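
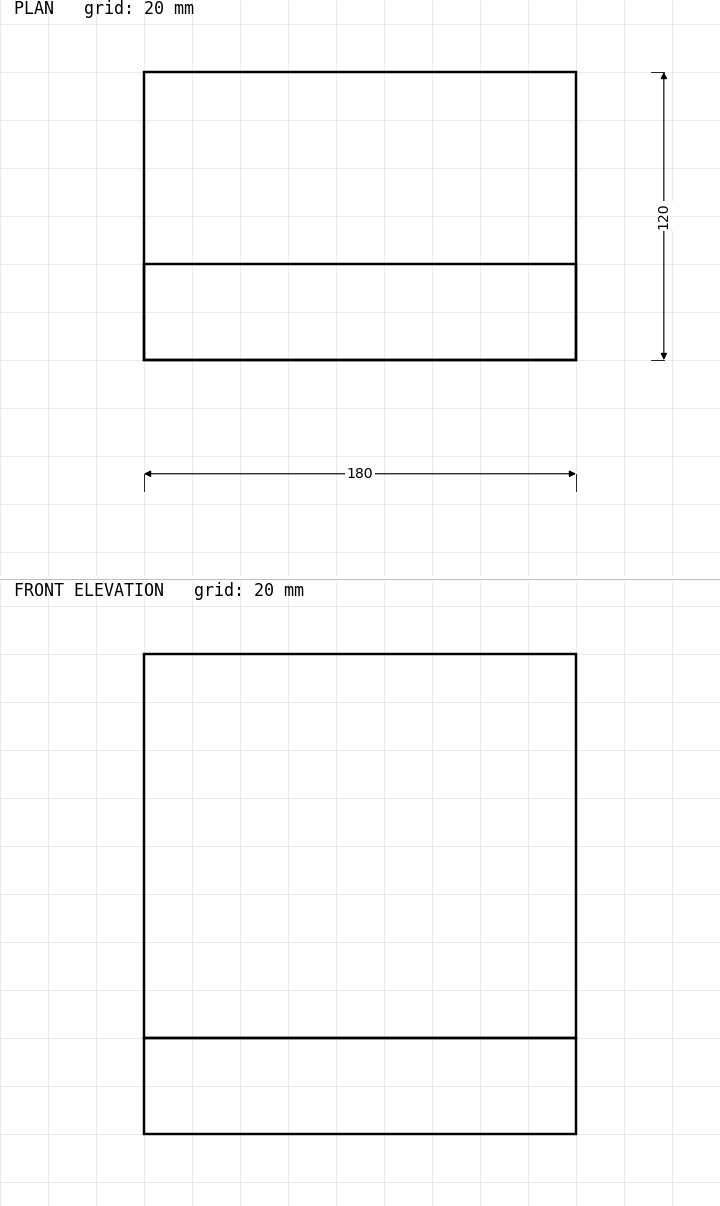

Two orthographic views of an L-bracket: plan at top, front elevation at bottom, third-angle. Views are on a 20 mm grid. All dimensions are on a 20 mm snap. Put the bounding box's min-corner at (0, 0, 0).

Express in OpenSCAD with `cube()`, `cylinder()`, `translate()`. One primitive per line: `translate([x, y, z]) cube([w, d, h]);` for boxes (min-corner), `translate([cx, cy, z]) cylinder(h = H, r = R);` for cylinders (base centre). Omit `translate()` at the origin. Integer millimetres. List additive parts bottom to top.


cube([180, 120, 40]);
translate([0, 0, 40]) cube([180, 40, 160]);


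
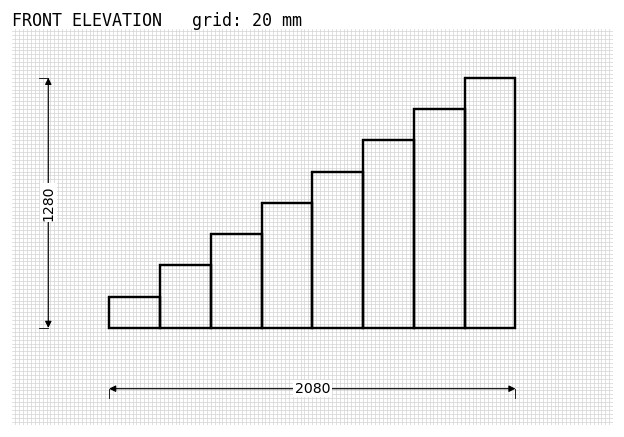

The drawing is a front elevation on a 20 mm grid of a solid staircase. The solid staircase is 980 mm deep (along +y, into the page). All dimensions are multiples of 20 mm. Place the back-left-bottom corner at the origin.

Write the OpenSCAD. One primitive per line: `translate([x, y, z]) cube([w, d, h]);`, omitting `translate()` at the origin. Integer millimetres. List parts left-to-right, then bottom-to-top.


cube([260, 980, 160]);
translate([260, 0, 0]) cube([260, 980, 320]);
translate([520, 0, 0]) cube([260, 980, 480]);
translate([780, 0, 0]) cube([260, 980, 640]);
translate([1040, 0, 0]) cube([260, 980, 800]);
translate([1300, 0, 0]) cube([260, 980, 960]);
translate([1560, 0, 0]) cube([260, 980, 1120]);
translate([1820, 0, 0]) cube([260, 980, 1280]);


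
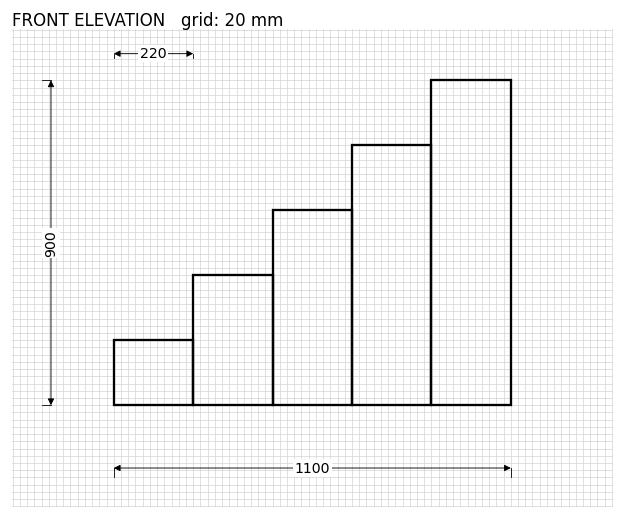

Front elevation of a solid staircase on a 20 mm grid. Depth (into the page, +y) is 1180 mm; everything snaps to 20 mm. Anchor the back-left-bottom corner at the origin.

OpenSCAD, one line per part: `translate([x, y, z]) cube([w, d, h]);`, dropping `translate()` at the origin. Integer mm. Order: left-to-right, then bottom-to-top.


cube([220, 1180, 180]);
translate([220, 0, 0]) cube([220, 1180, 360]);
translate([440, 0, 0]) cube([220, 1180, 540]);
translate([660, 0, 0]) cube([220, 1180, 720]);
translate([880, 0, 0]) cube([220, 1180, 900]);


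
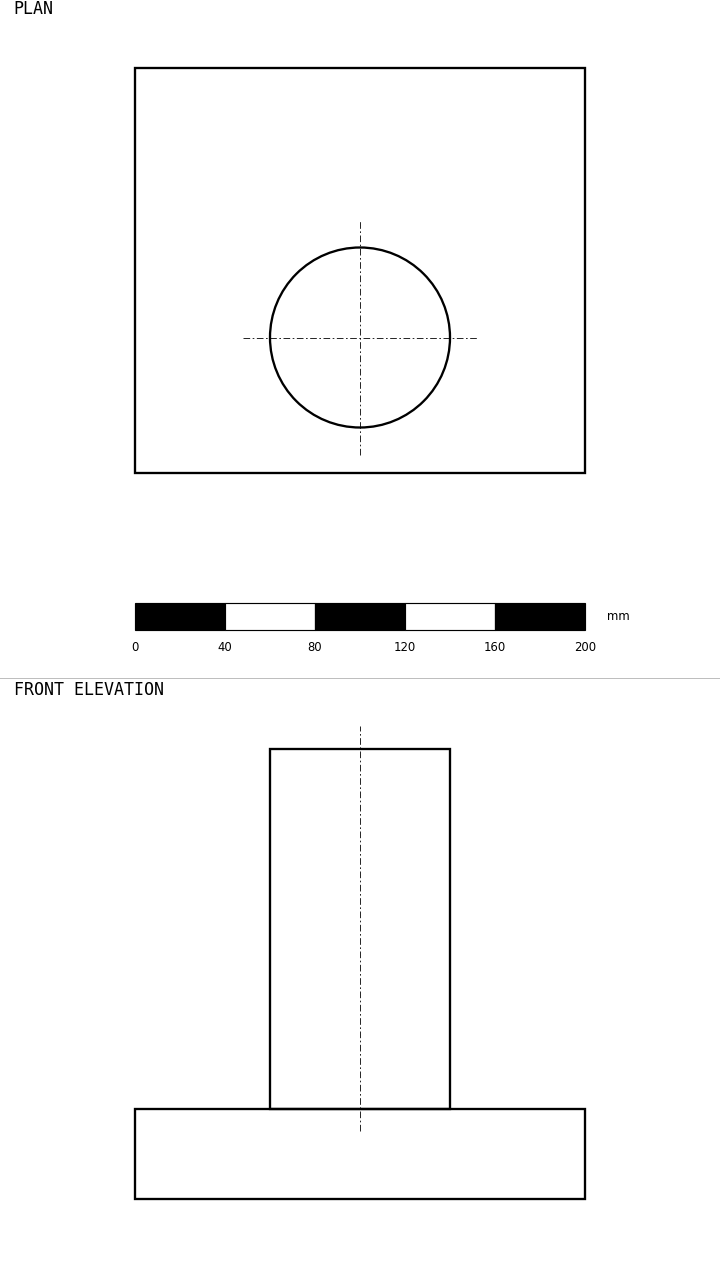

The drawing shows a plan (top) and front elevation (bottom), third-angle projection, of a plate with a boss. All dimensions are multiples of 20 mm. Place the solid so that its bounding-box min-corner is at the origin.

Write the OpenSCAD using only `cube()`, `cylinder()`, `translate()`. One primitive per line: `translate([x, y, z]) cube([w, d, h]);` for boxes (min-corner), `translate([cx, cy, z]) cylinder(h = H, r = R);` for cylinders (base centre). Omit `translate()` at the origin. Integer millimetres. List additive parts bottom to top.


cube([200, 180, 40]);
translate([100, 60, 40]) cylinder(h = 160, r = 40);


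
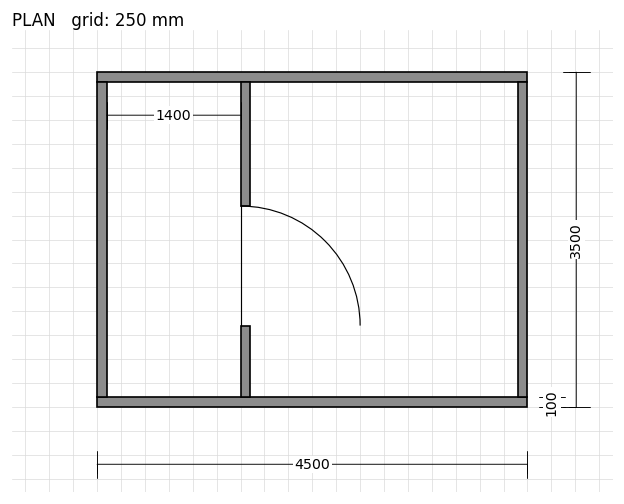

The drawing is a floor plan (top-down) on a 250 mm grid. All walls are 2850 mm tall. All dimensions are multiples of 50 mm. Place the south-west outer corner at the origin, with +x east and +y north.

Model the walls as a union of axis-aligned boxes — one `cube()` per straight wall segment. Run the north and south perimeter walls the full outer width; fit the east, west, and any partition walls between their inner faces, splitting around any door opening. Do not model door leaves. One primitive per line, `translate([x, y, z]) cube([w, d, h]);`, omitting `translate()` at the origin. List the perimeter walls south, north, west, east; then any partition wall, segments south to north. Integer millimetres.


cube([4500, 100, 2850]);
translate([0, 3400, 0]) cube([4500, 100, 2850]);
translate([0, 100, 0]) cube([100, 3300, 2850]);
translate([4400, 100, 0]) cube([100, 3300, 2850]);
translate([1500, 100, 0]) cube([100, 750, 2850]);
translate([1500, 2100, 0]) cube([100, 1300, 2850]);


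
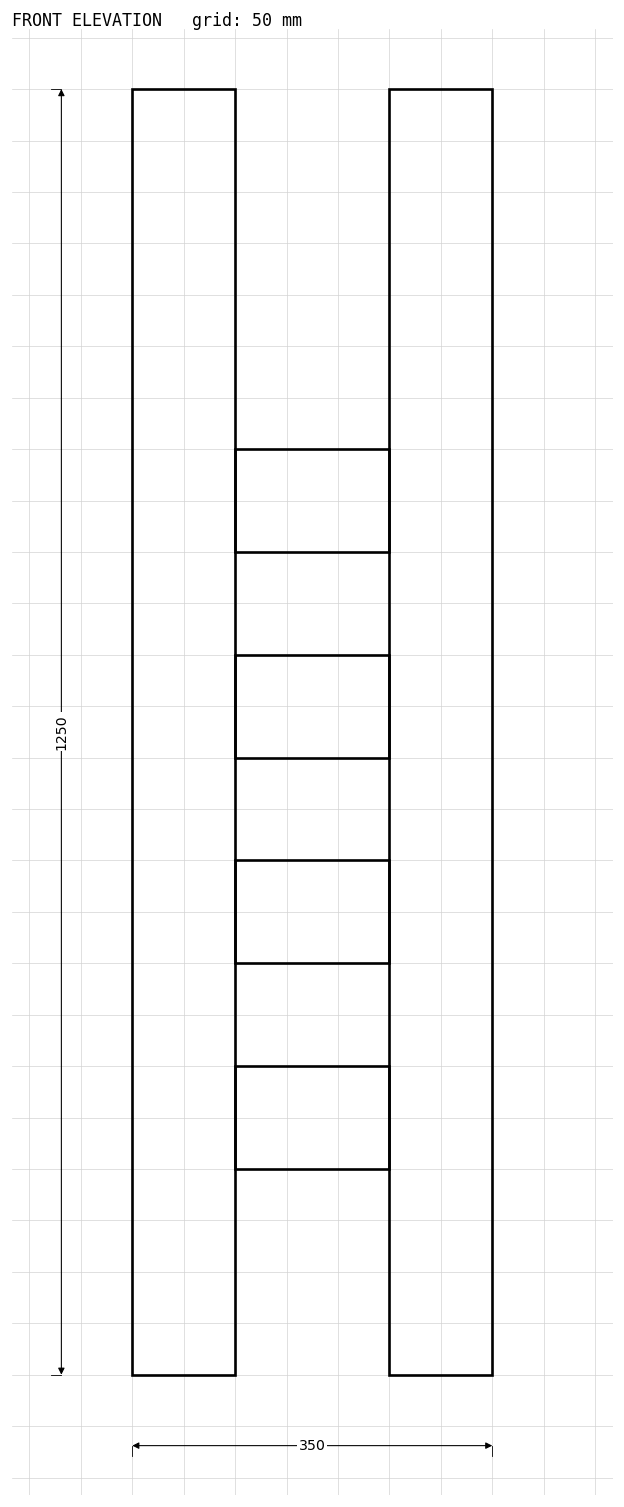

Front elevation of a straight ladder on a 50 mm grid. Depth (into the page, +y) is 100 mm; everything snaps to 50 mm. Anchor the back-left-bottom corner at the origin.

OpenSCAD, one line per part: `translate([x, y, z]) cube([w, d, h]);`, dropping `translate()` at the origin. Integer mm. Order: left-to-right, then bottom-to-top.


cube([100, 100, 1250]);
translate([100, 0, 200]) cube([150, 100, 100]);
translate([100, 0, 400]) cube([150, 100, 100]);
translate([100, 0, 600]) cube([150, 100, 100]);
translate([100, 0, 800]) cube([150, 100, 100]);
translate([250, 0, 0]) cube([100, 100, 1250]);


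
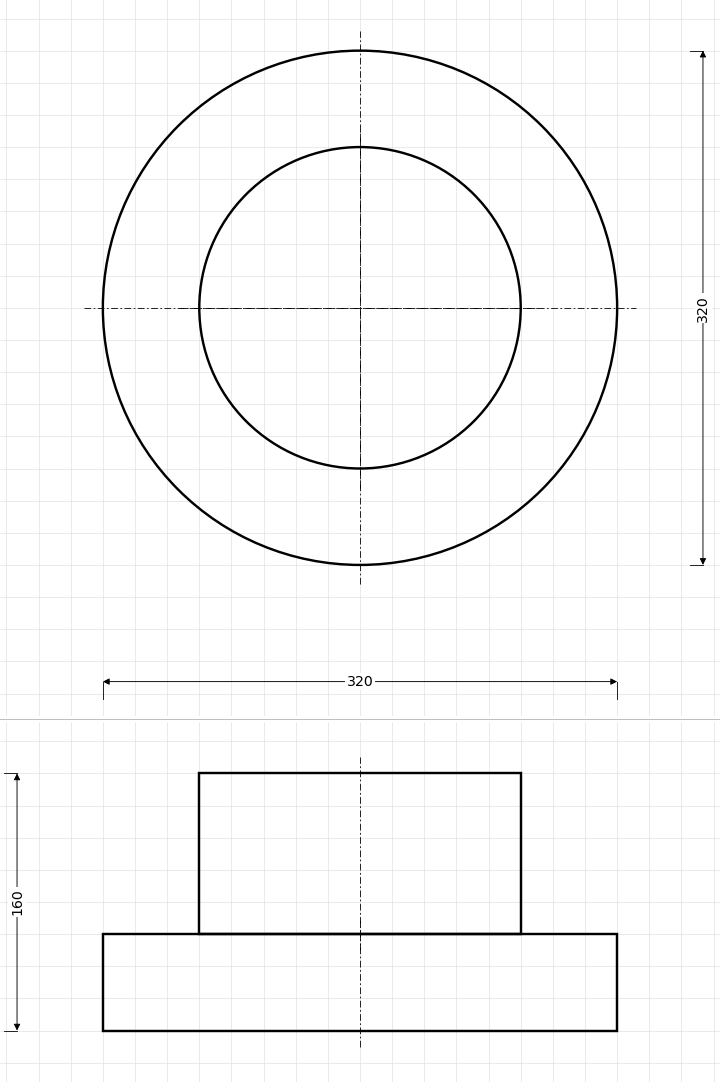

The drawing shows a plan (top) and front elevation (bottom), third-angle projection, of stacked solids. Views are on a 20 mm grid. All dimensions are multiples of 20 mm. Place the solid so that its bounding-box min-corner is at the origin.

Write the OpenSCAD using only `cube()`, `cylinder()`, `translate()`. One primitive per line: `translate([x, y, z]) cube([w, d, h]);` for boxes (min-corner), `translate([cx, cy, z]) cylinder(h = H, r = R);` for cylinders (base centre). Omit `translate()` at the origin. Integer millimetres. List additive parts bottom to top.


translate([160, 160, 0]) cylinder(h = 60, r = 160);
translate([160, 160, 60]) cylinder(h = 100, r = 100);


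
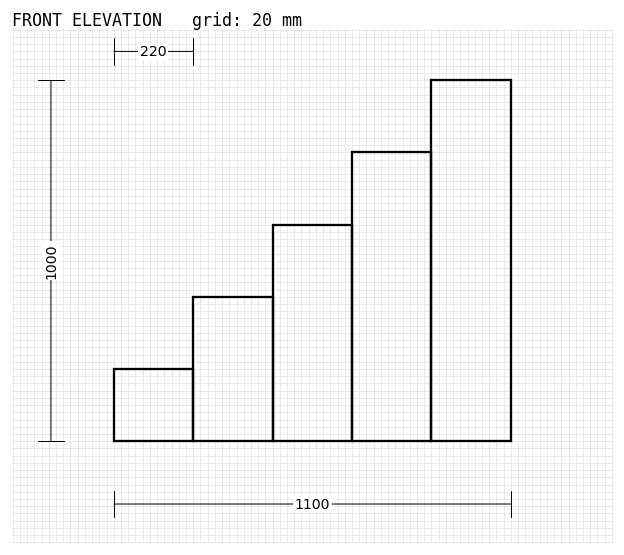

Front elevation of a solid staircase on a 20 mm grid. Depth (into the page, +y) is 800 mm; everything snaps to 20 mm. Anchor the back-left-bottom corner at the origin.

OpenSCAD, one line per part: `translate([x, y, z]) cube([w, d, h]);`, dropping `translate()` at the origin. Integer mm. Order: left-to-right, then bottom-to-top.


cube([220, 800, 200]);
translate([220, 0, 0]) cube([220, 800, 400]);
translate([440, 0, 0]) cube([220, 800, 600]);
translate([660, 0, 0]) cube([220, 800, 800]);
translate([880, 0, 0]) cube([220, 800, 1000]);


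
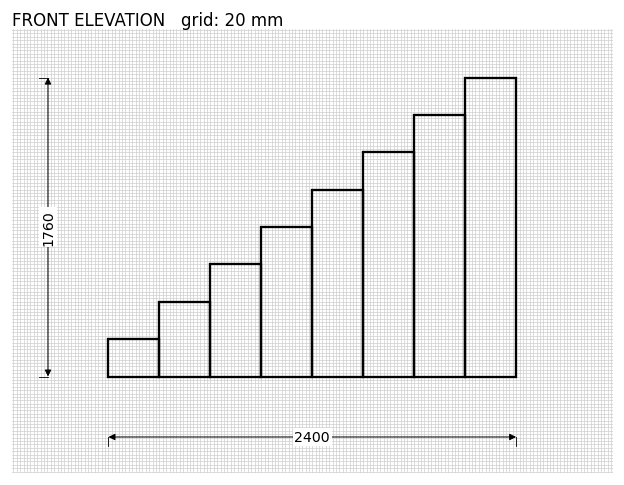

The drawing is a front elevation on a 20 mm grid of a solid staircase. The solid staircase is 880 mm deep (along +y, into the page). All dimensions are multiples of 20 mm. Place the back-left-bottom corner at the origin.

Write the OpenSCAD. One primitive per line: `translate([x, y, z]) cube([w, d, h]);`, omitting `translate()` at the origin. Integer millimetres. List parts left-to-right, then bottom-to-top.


cube([300, 880, 220]);
translate([300, 0, 0]) cube([300, 880, 440]);
translate([600, 0, 0]) cube([300, 880, 660]);
translate([900, 0, 0]) cube([300, 880, 880]);
translate([1200, 0, 0]) cube([300, 880, 1100]);
translate([1500, 0, 0]) cube([300, 880, 1320]);
translate([1800, 0, 0]) cube([300, 880, 1540]);
translate([2100, 0, 0]) cube([300, 880, 1760]);


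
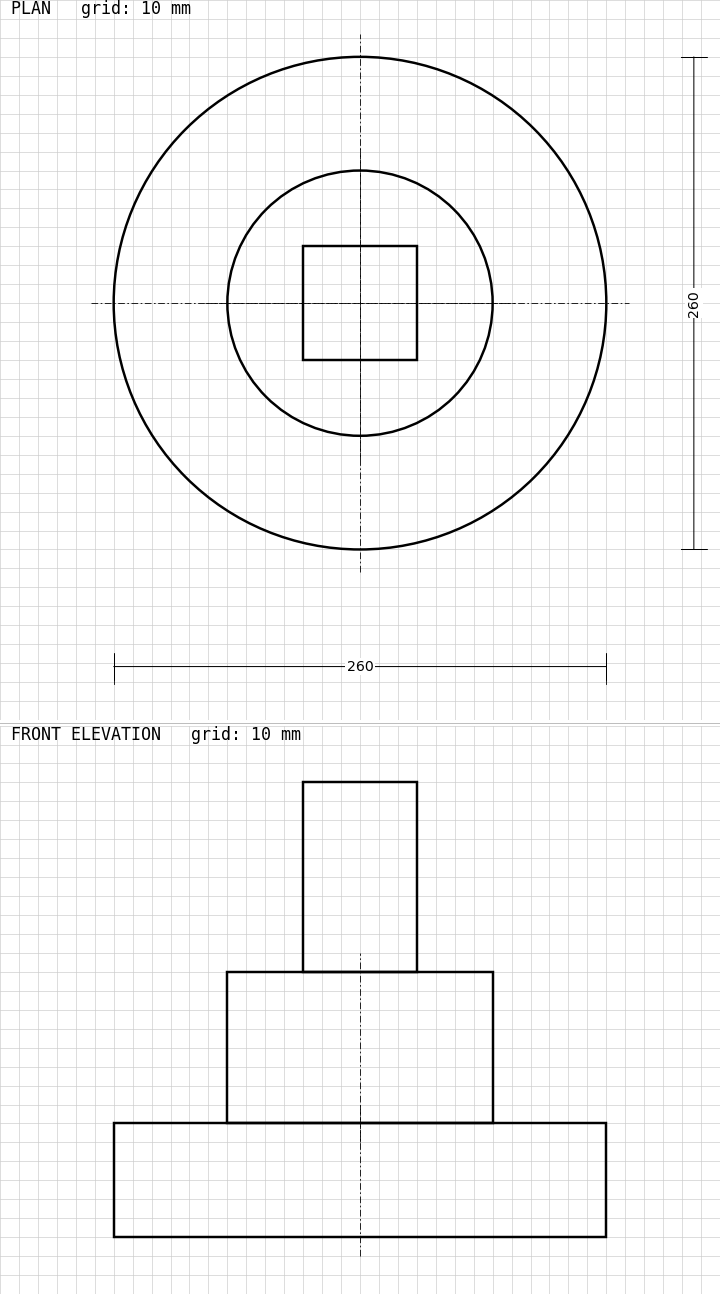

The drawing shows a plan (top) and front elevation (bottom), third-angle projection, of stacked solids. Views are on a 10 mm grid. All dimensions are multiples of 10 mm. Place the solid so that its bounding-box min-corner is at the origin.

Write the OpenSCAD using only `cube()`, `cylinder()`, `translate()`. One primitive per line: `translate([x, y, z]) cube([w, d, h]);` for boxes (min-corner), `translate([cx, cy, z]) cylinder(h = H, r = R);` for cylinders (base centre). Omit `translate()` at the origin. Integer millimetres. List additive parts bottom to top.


translate([130, 130, 0]) cylinder(h = 60, r = 130);
translate([130, 130, 60]) cylinder(h = 80, r = 70);
translate([100, 100, 140]) cube([60, 60, 100]);


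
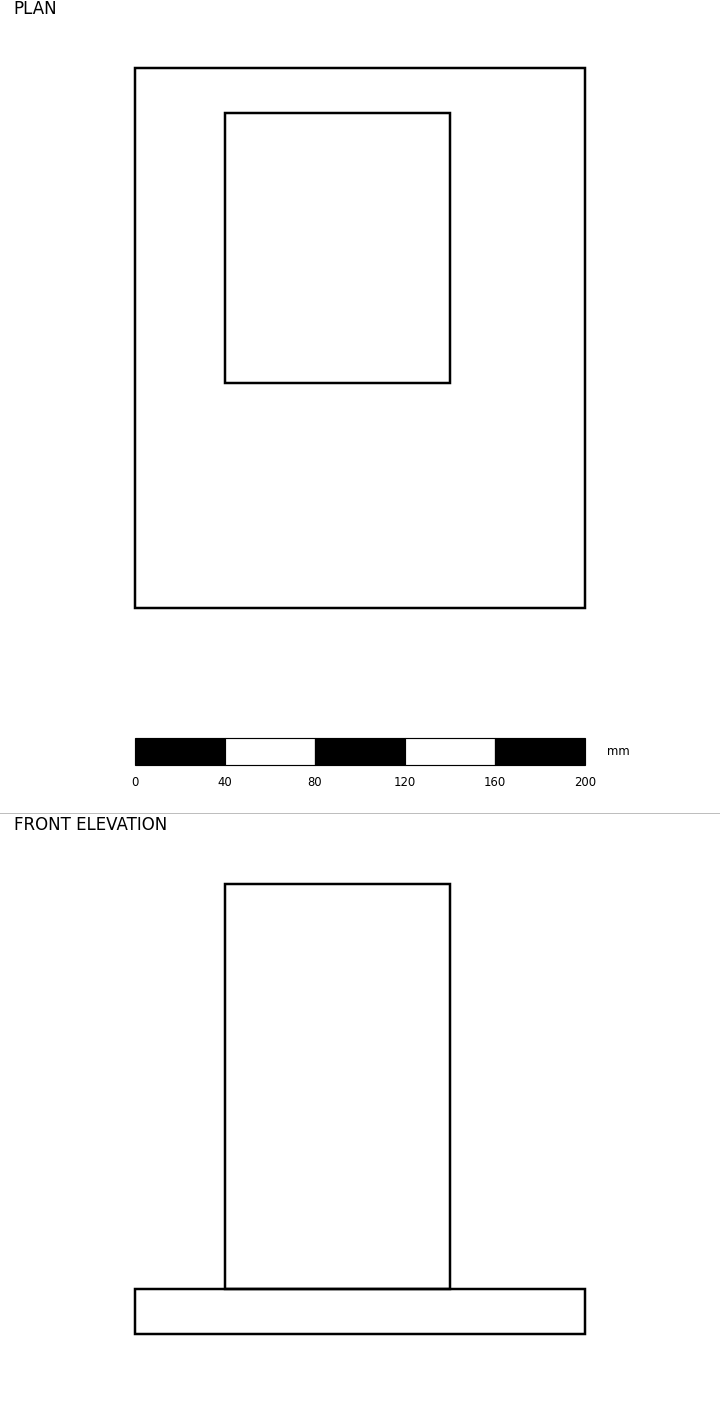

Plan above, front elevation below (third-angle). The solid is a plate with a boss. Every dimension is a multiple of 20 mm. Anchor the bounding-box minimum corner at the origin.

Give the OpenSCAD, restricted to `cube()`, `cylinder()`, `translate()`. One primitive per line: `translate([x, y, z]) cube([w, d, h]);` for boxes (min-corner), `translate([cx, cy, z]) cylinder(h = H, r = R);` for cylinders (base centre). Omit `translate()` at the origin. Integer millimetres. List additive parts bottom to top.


cube([200, 240, 20]);
translate([40, 100, 20]) cube([100, 120, 180]);


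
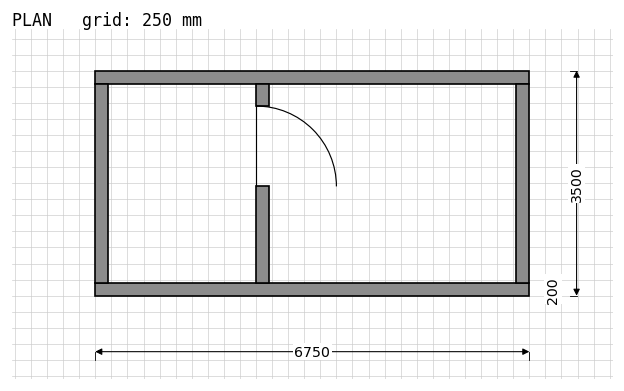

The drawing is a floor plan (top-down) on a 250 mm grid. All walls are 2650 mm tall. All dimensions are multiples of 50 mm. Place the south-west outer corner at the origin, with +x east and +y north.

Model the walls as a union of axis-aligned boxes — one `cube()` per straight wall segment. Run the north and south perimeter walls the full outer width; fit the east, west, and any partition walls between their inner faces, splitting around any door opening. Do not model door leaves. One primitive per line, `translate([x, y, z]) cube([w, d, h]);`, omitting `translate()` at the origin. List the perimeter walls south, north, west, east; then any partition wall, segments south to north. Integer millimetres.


cube([6750, 200, 2650]);
translate([0, 3300, 0]) cube([6750, 200, 2650]);
translate([0, 200, 0]) cube([200, 3100, 2650]);
translate([6550, 200, 0]) cube([200, 3100, 2650]);
translate([2500, 200, 0]) cube([200, 1500, 2650]);
translate([2500, 2950, 0]) cube([200, 350, 2650]);


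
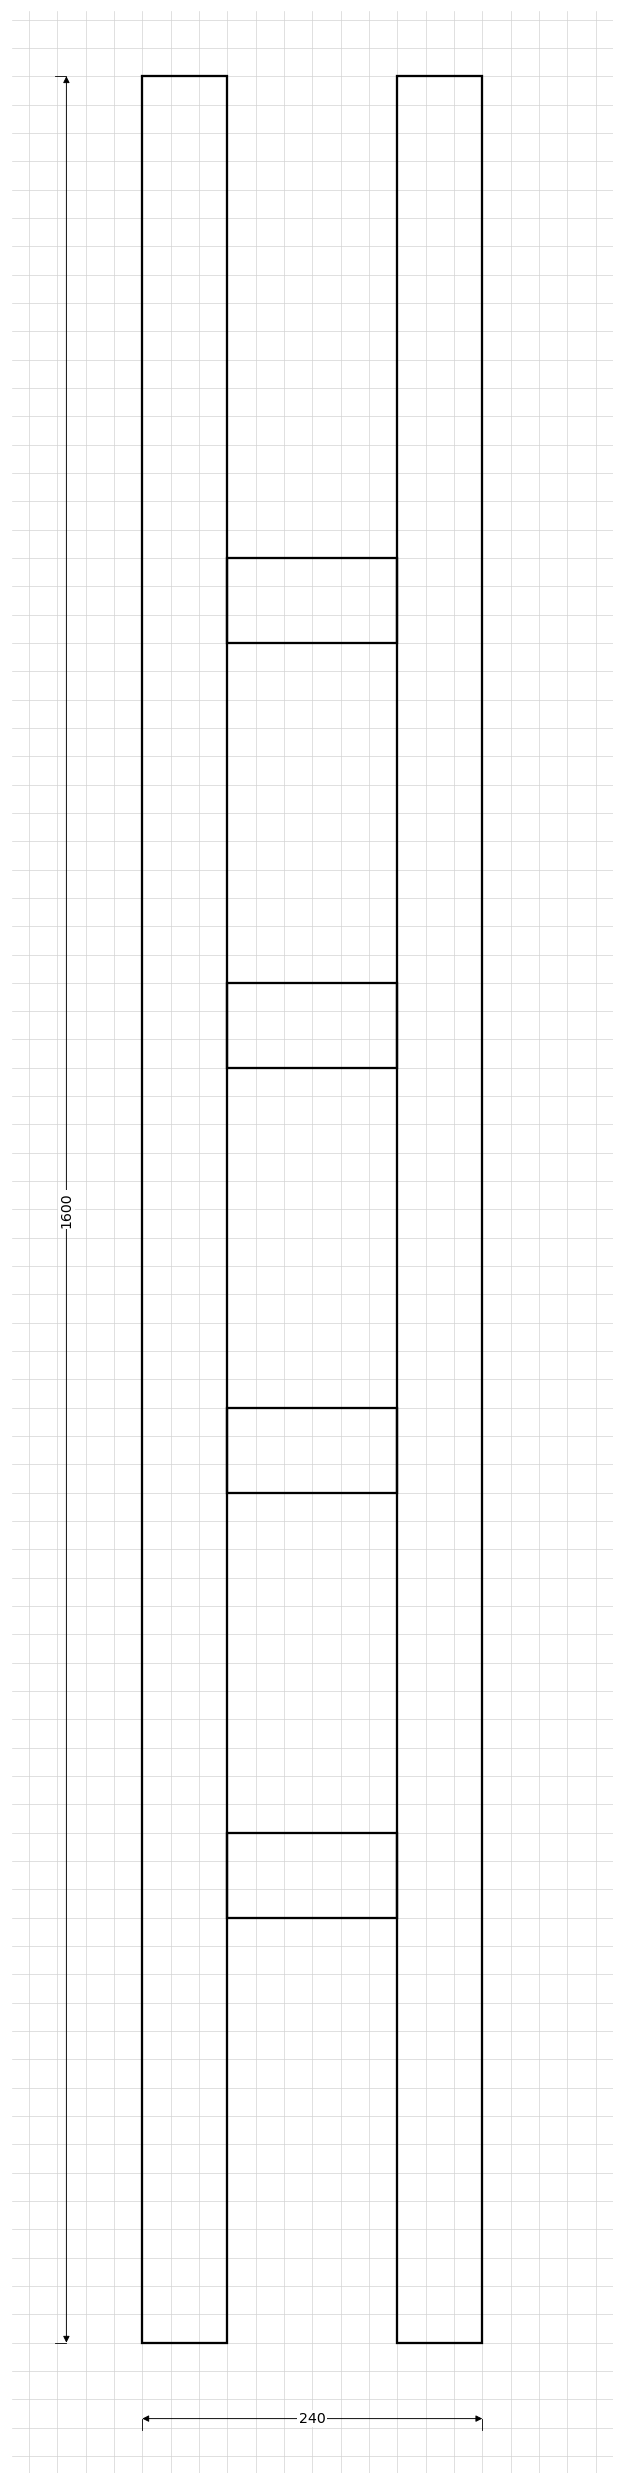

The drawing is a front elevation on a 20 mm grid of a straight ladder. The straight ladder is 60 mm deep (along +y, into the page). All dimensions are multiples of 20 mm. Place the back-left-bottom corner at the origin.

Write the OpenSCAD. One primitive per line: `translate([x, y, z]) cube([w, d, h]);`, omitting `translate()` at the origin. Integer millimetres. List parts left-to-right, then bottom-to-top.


cube([60, 60, 1600]);
translate([60, 0, 300]) cube([120, 60, 60]);
translate([60, 0, 600]) cube([120, 60, 60]);
translate([60, 0, 900]) cube([120, 60, 60]);
translate([60, 0, 1200]) cube([120, 60, 60]);
translate([180, 0, 0]) cube([60, 60, 1600]);


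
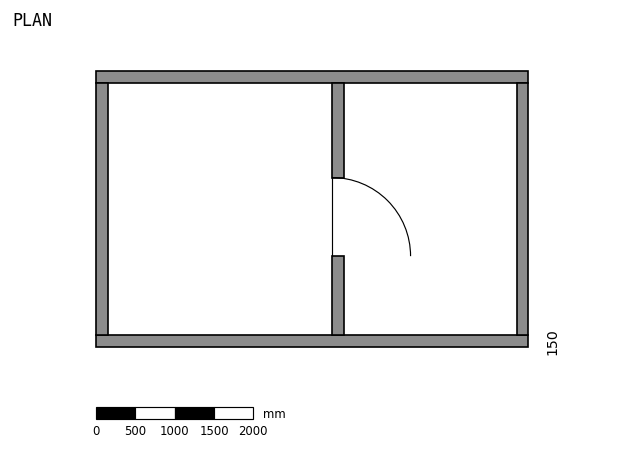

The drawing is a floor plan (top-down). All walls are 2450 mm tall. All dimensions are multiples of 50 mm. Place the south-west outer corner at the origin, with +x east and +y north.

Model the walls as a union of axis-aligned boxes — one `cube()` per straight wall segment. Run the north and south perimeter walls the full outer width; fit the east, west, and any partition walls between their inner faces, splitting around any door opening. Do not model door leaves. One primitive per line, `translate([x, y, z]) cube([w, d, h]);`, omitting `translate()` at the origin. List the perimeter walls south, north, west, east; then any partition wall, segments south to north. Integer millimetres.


cube([5500, 150, 2450]);
translate([0, 3350, 0]) cube([5500, 150, 2450]);
translate([0, 150, 0]) cube([150, 3200, 2450]);
translate([5350, 150, 0]) cube([150, 3200, 2450]);
translate([3000, 150, 0]) cube([150, 1000, 2450]);
translate([3000, 2150, 0]) cube([150, 1200, 2450]);


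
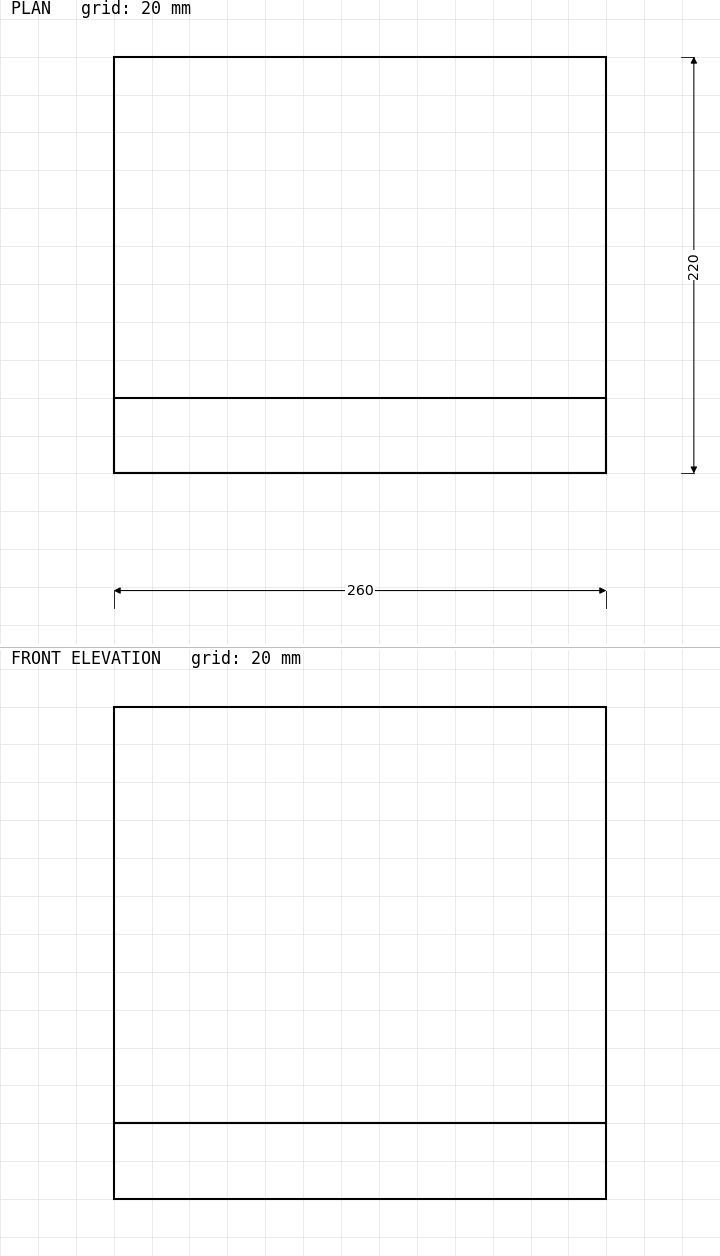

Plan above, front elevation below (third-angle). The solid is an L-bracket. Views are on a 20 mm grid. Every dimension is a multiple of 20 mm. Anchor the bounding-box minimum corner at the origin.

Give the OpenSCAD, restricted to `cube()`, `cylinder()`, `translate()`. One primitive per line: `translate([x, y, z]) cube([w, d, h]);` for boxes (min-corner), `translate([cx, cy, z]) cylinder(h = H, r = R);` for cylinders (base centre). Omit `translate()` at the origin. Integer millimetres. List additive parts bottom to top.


cube([260, 220, 40]);
translate([0, 0, 40]) cube([260, 40, 220]);


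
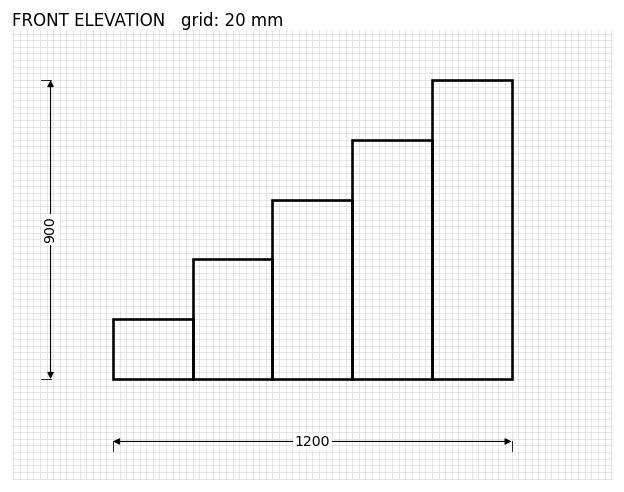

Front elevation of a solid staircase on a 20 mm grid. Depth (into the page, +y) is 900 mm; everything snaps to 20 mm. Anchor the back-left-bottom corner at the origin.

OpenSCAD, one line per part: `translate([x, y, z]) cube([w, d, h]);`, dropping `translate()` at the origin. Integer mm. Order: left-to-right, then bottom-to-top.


cube([240, 900, 180]);
translate([240, 0, 0]) cube([240, 900, 360]);
translate([480, 0, 0]) cube([240, 900, 540]);
translate([720, 0, 0]) cube([240, 900, 720]);
translate([960, 0, 0]) cube([240, 900, 900]);


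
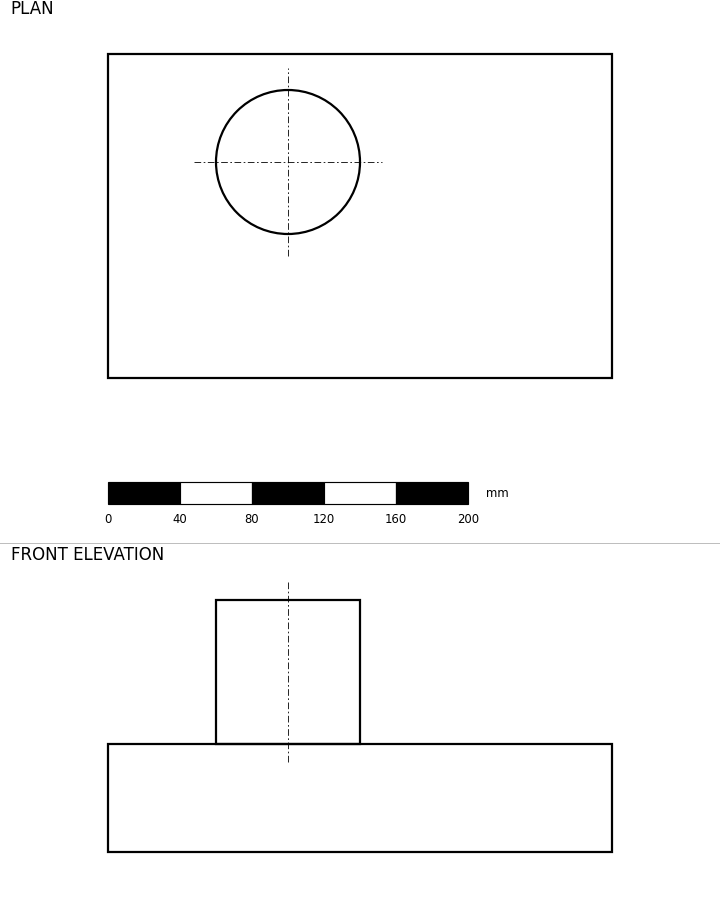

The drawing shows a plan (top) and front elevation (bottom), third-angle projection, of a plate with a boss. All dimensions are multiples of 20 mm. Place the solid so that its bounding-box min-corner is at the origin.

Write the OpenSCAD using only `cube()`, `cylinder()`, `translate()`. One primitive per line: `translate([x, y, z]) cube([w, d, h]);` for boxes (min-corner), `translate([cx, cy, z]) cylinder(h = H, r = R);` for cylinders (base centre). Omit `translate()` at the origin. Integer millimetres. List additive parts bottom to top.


cube([280, 180, 60]);
translate([100, 120, 60]) cylinder(h = 80, r = 40);


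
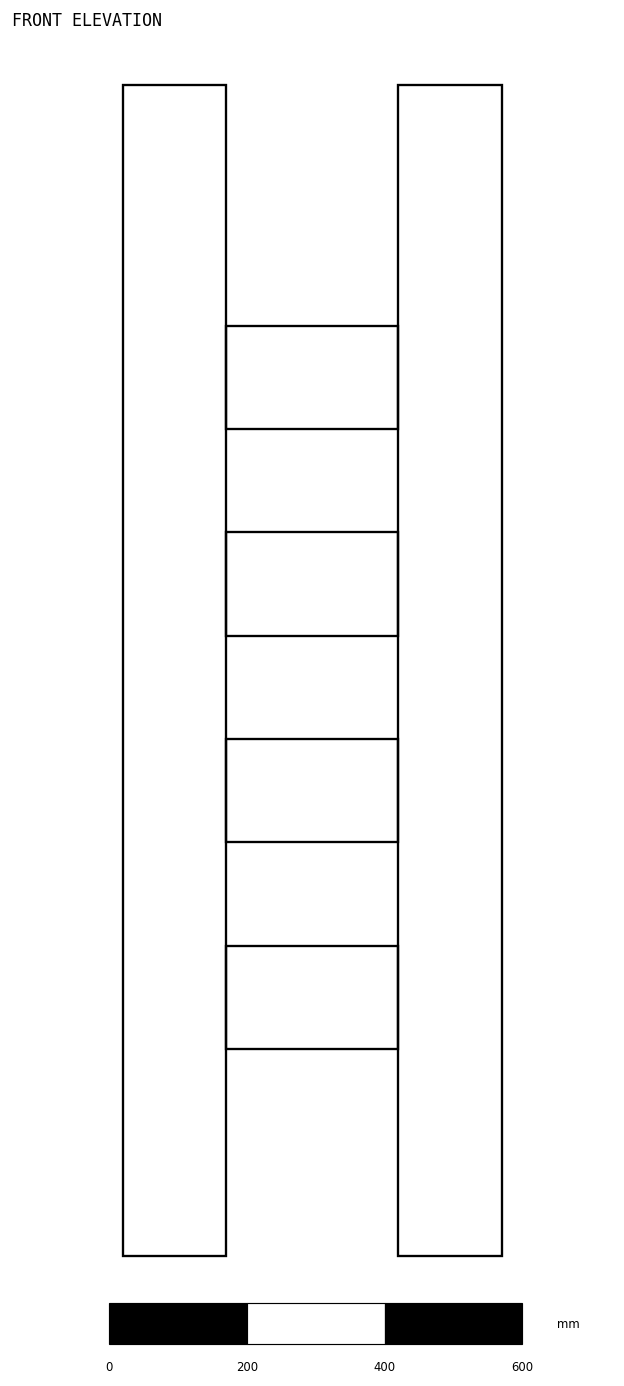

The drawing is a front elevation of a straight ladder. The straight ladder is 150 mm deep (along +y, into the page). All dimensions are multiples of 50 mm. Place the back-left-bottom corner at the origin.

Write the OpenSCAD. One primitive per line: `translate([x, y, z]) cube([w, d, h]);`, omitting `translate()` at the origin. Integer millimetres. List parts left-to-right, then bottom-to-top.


cube([150, 150, 1700]);
translate([150, 0, 300]) cube([250, 150, 150]);
translate([150, 0, 600]) cube([250, 150, 150]);
translate([150, 0, 900]) cube([250, 150, 150]);
translate([150, 0, 1200]) cube([250, 150, 150]);
translate([400, 0, 0]) cube([150, 150, 1700]);


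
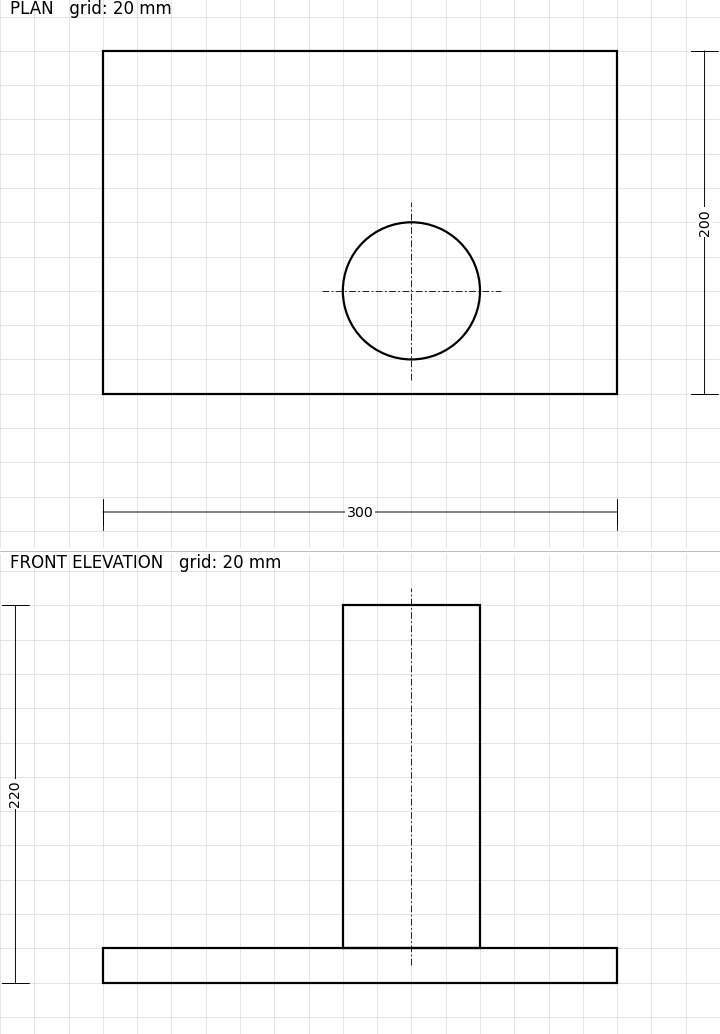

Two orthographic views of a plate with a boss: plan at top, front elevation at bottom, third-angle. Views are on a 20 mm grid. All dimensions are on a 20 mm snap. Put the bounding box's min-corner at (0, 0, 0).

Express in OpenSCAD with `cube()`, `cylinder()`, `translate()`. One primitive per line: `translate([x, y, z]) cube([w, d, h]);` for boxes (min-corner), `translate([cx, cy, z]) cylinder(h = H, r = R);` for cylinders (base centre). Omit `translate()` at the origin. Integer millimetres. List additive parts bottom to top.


cube([300, 200, 20]);
translate([180, 60, 20]) cylinder(h = 200, r = 40);


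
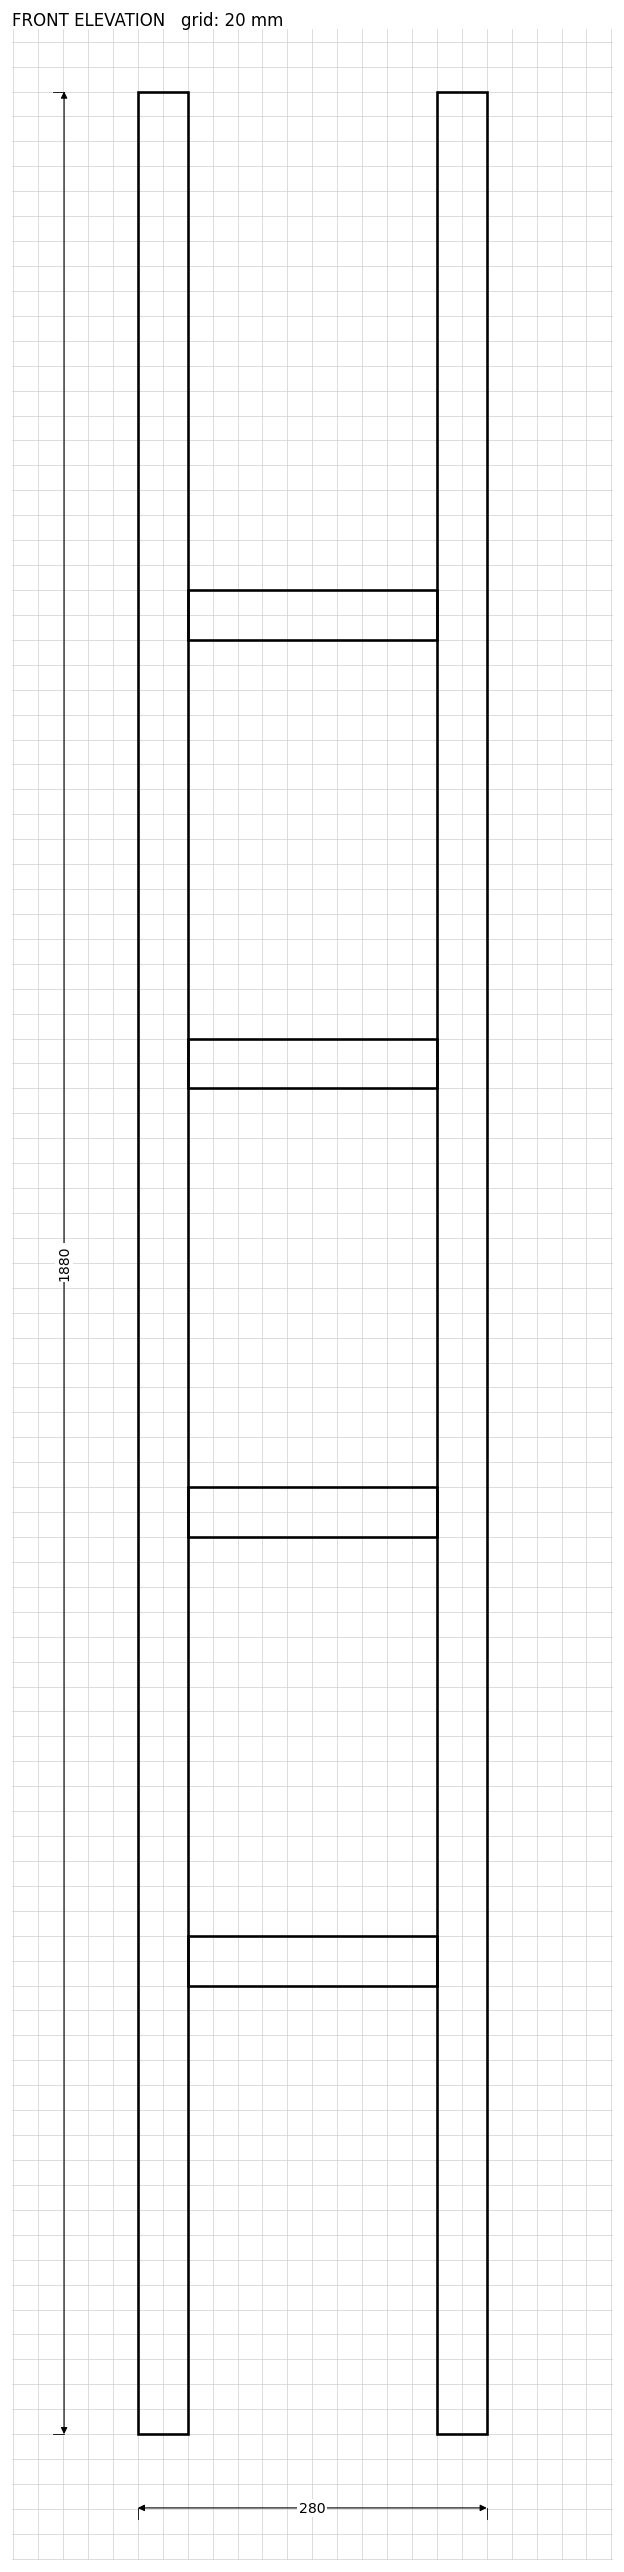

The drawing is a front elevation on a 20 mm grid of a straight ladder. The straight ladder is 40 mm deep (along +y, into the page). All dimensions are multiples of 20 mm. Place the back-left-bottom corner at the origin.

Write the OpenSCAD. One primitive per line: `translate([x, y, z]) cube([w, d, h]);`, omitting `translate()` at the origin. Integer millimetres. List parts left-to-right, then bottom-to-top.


cube([40, 40, 1880]);
translate([40, 0, 360]) cube([200, 40, 40]);
translate([40, 0, 720]) cube([200, 40, 40]);
translate([40, 0, 1080]) cube([200, 40, 40]);
translate([40, 0, 1440]) cube([200, 40, 40]);
translate([240, 0, 0]) cube([40, 40, 1880]);


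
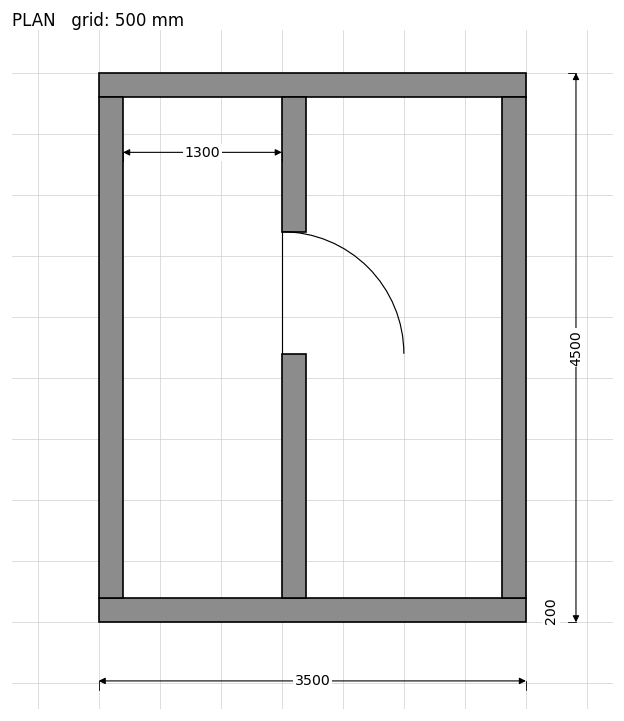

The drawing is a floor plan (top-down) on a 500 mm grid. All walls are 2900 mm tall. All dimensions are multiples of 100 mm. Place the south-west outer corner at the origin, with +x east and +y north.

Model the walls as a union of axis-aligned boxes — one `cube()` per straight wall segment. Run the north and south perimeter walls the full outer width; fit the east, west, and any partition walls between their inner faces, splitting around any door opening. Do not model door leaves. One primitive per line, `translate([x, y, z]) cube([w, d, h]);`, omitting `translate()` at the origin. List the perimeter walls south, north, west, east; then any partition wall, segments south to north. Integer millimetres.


cube([3500, 200, 2900]);
translate([0, 4300, 0]) cube([3500, 200, 2900]);
translate([0, 200, 0]) cube([200, 4100, 2900]);
translate([3300, 200, 0]) cube([200, 4100, 2900]);
translate([1500, 200, 0]) cube([200, 2000, 2900]);
translate([1500, 3200, 0]) cube([200, 1100, 2900]);


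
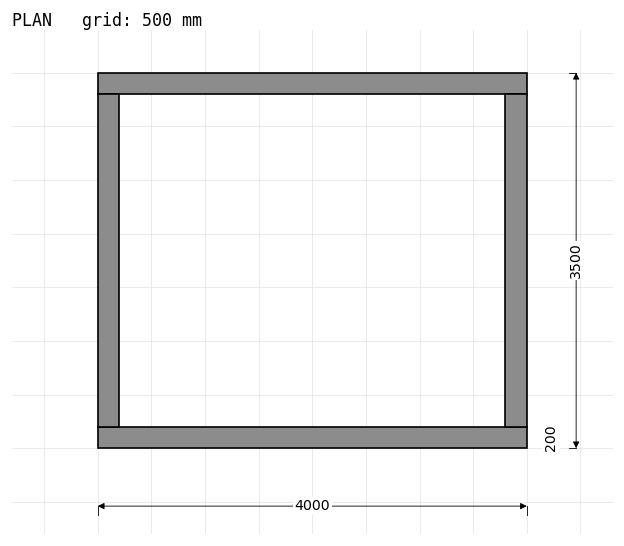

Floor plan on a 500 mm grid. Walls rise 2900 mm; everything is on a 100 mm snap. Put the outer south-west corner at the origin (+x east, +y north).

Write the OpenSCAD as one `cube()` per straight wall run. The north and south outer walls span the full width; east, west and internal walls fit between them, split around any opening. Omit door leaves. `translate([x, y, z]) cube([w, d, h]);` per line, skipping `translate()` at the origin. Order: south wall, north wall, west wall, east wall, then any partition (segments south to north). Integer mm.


cube([4000, 200, 2900]);
translate([0, 3300, 0]) cube([4000, 200, 2900]);
translate([0, 200, 0]) cube([200, 3100, 2900]);
translate([3800, 200, 0]) cube([200, 3100, 2900]);


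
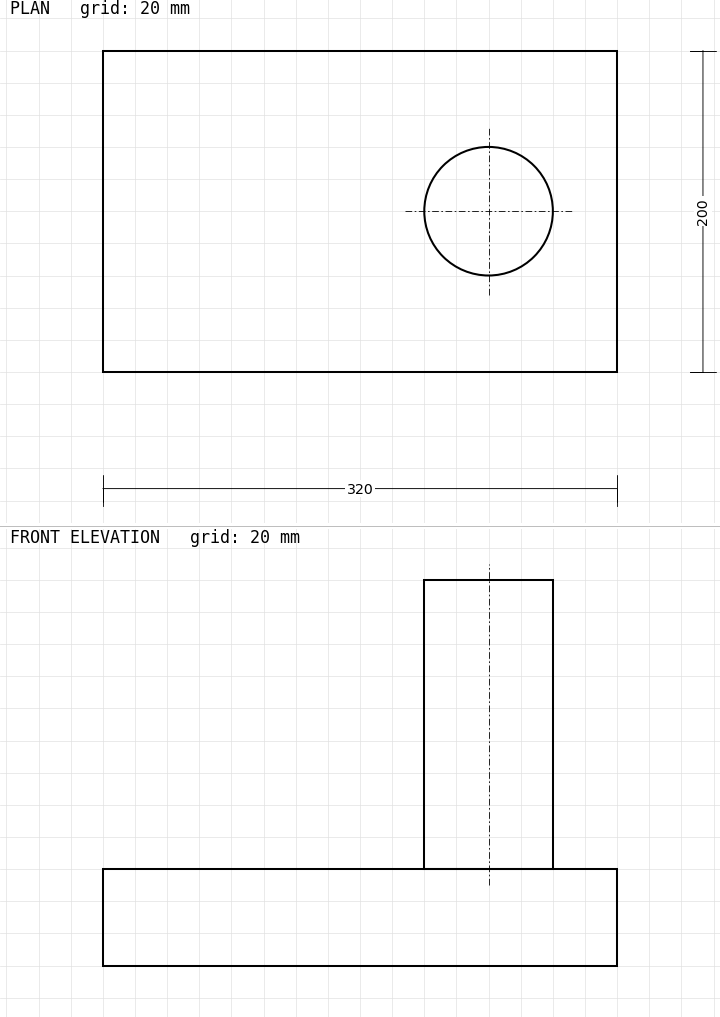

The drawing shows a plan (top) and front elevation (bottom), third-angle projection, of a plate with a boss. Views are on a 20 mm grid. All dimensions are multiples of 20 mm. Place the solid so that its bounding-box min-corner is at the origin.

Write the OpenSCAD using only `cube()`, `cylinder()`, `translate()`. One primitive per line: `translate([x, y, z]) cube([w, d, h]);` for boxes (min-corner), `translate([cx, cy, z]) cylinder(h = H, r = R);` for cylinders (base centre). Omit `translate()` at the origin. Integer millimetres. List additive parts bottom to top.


cube([320, 200, 60]);
translate([240, 100, 60]) cylinder(h = 180, r = 40);


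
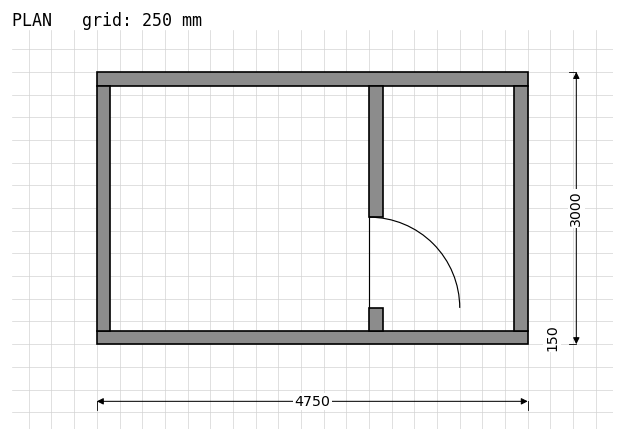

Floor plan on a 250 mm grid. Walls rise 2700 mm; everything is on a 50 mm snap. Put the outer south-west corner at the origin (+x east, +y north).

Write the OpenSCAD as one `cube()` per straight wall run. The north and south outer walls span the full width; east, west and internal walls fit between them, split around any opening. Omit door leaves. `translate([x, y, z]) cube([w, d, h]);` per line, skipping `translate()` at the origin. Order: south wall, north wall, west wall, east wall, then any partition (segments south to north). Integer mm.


cube([4750, 150, 2700]);
translate([0, 2850, 0]) cube([4750, 150, 2700]);
translate([0, 150, 0]) cube([150, 2700, 2700]);
translate([4600, 150, 0]) cube([150, 2700, 2700]);
translate([3000, 150, 0]) cube([150, 250, 2700]);
translate([3000, 1400, 0]) cube([150, 1450, 2700]);


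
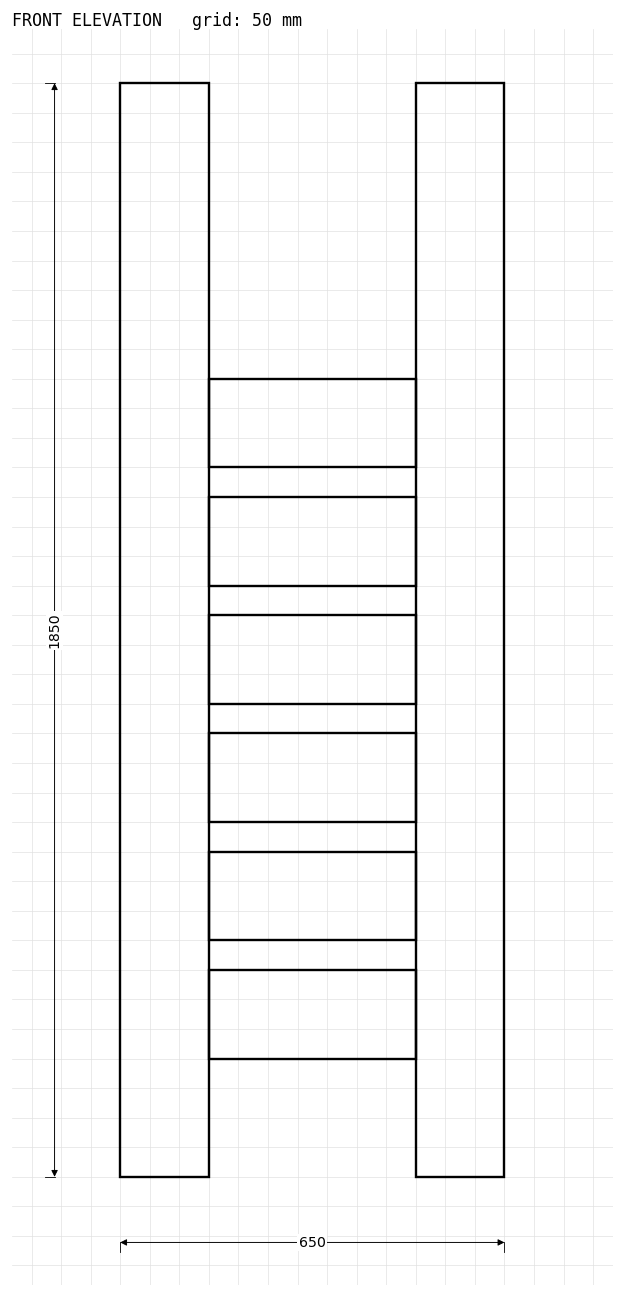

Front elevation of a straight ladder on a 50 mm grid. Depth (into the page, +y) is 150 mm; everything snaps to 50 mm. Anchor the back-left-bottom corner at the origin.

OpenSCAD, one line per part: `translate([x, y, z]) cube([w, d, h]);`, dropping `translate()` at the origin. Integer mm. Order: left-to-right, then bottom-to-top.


cube([150, 150, 1850]);
translate([150, 0, 200]) cube([350, 150, 150]);
translate([150, 0, 400]) cube([350, 150, 150]);
translate([150, 0, 600]) cube([350, 150, 150]);
translate([150, 0, 800]) cube([350, 150, 150]);
translate([150, 0, 1000]) cube([350, 150, 150]);
translate([150, 0, 1200]) cube([350, 150, 150]);
translate([500, 0, 0]) cube([150, 150, 1850]);


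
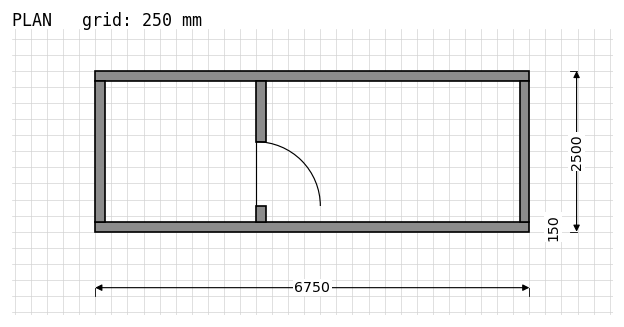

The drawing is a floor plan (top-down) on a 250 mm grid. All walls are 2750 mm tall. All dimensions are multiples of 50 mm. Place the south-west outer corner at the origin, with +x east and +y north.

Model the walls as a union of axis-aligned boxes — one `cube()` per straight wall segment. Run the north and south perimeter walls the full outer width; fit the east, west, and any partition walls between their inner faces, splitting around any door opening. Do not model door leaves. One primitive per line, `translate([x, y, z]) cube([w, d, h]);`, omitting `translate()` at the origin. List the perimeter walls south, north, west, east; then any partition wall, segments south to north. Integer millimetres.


cube([6750, 150, 2750]);
translate([0, 2350, 0]) cube([6750, 150, 2750]);
translate([0, 150, 0]) cube([150, 2200, 2750]);
translate([6600, 150, 0]) cube([150, 2200, 2750]);
translate([2500, 150, 0]) cube([150, 250, 2750]);
translate([2500, 1400, 0]) cube([150, 950, 2750]);


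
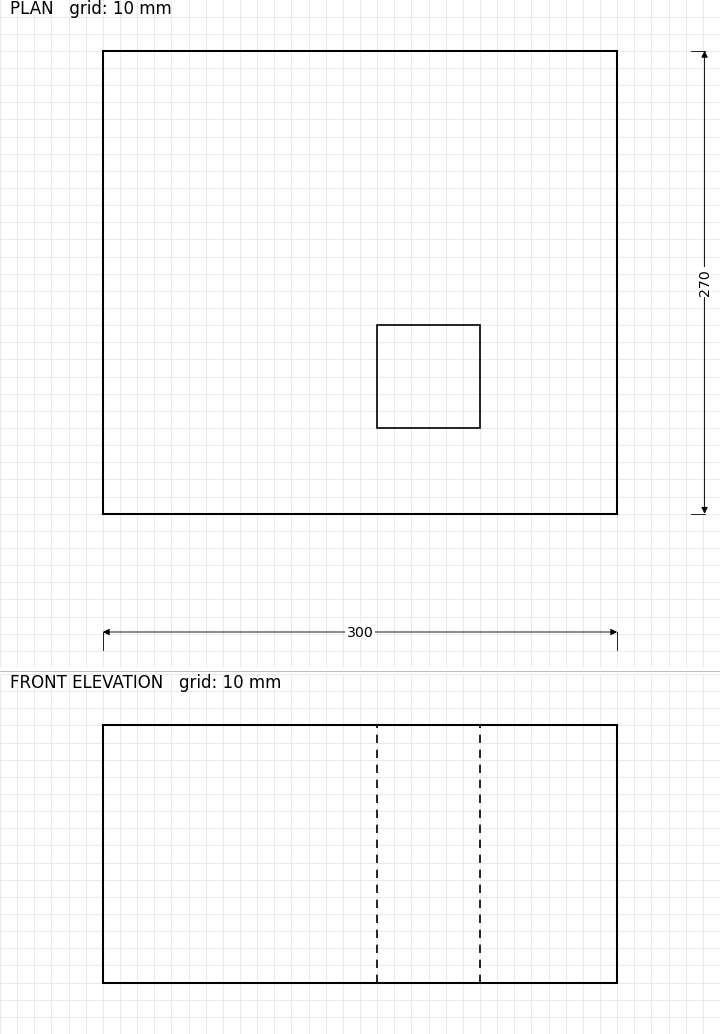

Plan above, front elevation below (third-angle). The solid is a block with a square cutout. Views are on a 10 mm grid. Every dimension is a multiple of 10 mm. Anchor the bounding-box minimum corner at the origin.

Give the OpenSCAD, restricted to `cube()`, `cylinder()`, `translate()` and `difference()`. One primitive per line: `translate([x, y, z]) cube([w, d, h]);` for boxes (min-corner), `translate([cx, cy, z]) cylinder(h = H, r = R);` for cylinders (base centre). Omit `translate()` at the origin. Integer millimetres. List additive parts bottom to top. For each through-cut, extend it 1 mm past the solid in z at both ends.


difference() {
  cube([300, 270, 150]);
  translate([160, 50, -1]) cube([60, 60, 152]);
}


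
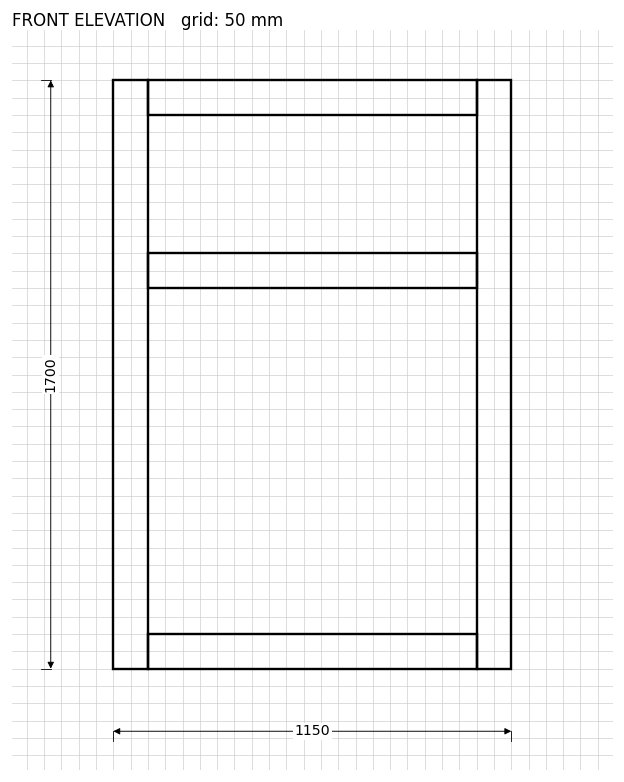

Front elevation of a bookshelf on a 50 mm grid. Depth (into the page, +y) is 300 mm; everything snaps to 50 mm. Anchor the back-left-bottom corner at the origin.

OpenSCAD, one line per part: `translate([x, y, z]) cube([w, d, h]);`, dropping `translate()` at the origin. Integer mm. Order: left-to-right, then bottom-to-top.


cube([100, 300, 1700]);
translate([100, 0, 0]) cube([950, 300, 100]);
translate([100, 0, 1100]) cube([950, 300, 100]);
translate([100, 0, 1600]) cube([950, 300, 100]);
translate([1050, 0, 0]) cube([100, 300, 1700]);


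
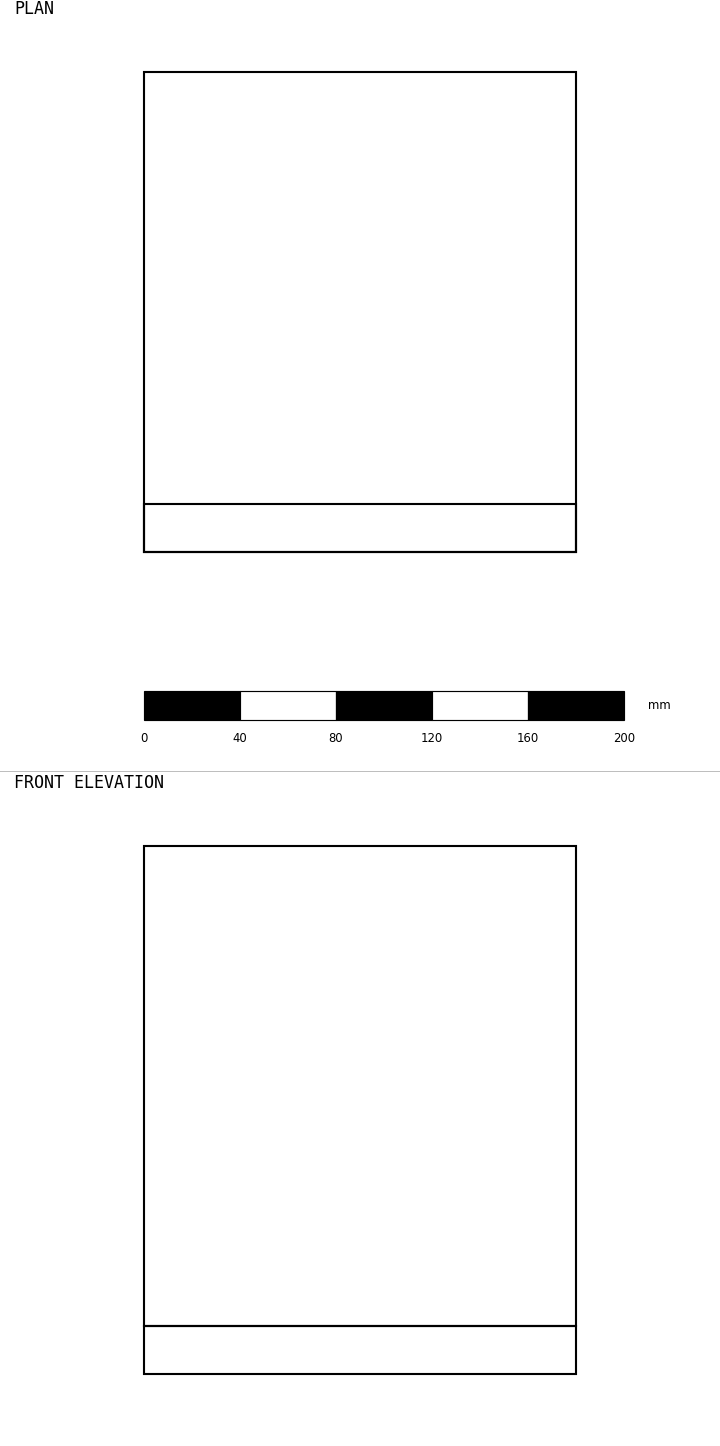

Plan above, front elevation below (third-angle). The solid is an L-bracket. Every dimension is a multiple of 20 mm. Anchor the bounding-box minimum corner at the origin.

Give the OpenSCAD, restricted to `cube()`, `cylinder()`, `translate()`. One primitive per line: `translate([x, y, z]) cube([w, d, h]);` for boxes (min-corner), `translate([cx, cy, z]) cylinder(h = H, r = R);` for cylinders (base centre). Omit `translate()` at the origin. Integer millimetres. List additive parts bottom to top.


cube([180, 200, 20]);
translate([0, 0, 20]) cube([180, 20, 200]);


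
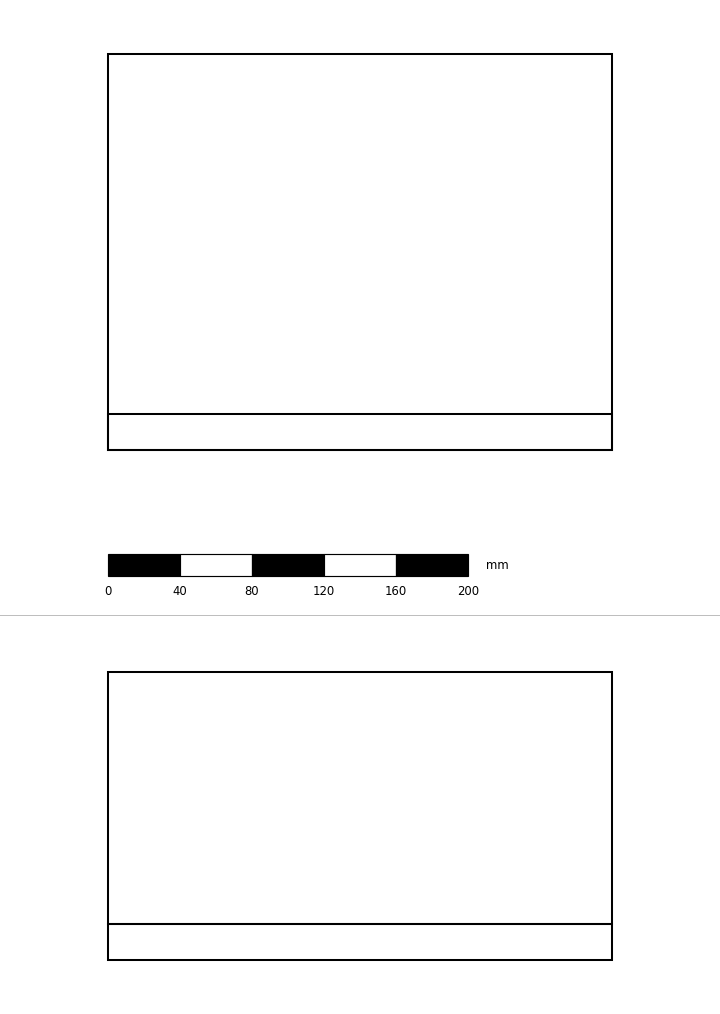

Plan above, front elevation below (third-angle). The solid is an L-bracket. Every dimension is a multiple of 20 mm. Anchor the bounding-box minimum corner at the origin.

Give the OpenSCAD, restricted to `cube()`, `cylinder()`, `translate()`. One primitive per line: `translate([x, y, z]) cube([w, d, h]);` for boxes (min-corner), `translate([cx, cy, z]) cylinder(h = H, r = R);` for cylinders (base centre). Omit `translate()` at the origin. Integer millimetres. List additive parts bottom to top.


cube([280, 220, 20]);
translate([0, 0, 20]) cube([280, 20, 140]);


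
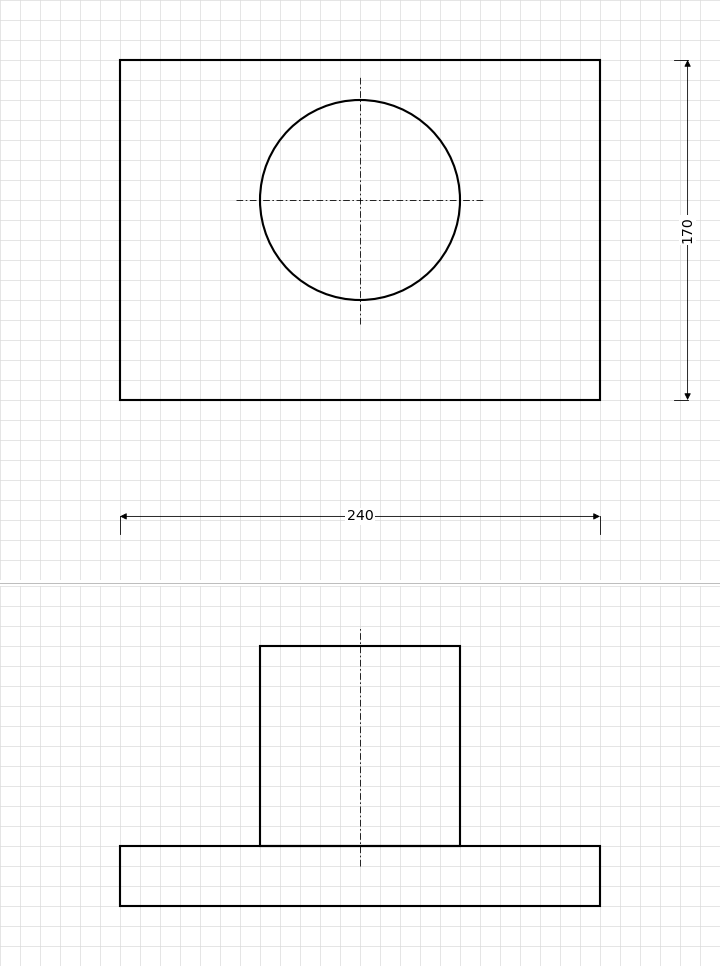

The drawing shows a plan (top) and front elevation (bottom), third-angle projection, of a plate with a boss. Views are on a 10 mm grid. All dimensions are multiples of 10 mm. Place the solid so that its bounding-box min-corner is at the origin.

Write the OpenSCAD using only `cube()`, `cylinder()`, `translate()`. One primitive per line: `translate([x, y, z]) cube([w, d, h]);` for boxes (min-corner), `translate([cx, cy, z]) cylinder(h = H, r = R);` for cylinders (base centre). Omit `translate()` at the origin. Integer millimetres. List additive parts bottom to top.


cube([240, 170, 30]);
translate([120, 100, 30]) cylinder(h = 100, r = 50);


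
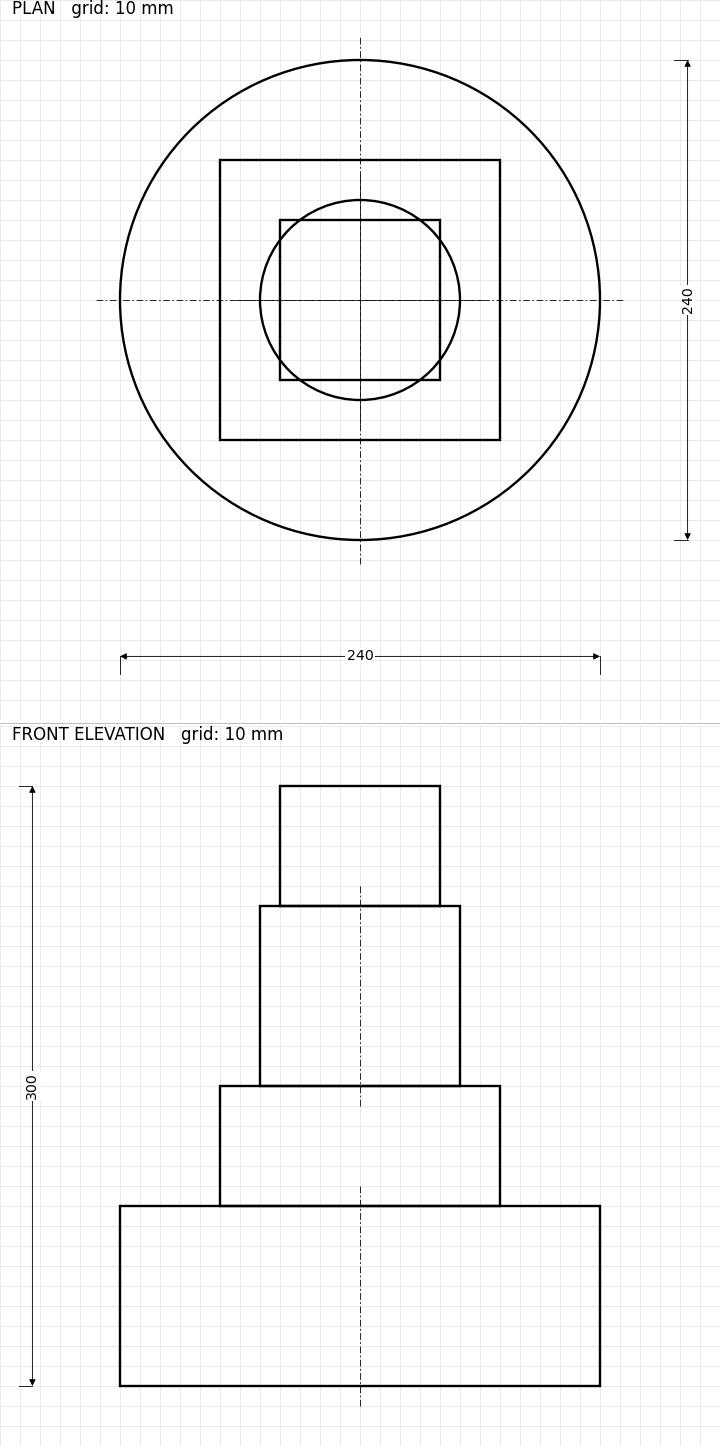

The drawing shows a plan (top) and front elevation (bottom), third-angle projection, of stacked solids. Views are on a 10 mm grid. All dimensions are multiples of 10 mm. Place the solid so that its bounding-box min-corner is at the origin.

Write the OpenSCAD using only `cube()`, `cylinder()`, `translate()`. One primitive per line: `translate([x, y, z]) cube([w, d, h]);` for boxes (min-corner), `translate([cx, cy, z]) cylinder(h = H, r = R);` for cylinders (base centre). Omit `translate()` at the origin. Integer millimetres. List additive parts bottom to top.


translate([120, 120, 0]) cylinder(h = 90, r = 120);
translate([50, 50, 90]) cube([140, 140, 60]);
translate([120, 120, 150]) cylinder(h = 90, r = 50);
translate([80, 80, 240]) cube([80, 80, 60]);


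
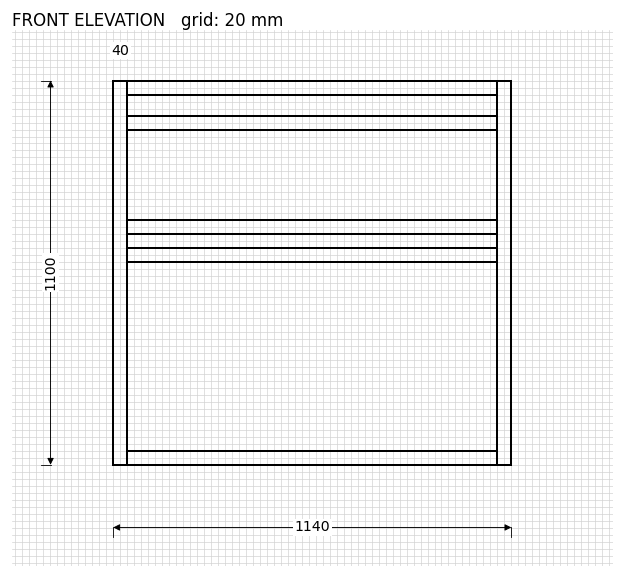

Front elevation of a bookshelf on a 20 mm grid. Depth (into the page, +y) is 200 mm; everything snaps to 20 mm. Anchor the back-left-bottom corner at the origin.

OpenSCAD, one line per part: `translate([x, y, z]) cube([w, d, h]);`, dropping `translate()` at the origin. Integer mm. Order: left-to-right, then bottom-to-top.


cube([40, 200, 1100]);
translate([40, 0, 0]) cube([1060, 200, 40]);
translate([40, 0, 580]) cube([1060, 200, 40]);
translate([40, 0, 660]) cube([1060, 200, 40]);
translate([40, 0, 960]) cube([1060, 200, 40]);
translate([40, 0, 1060]) cube([1060, 200, 40]);
translate([1100, 0, 0]) cube([40, 200, 1100]);


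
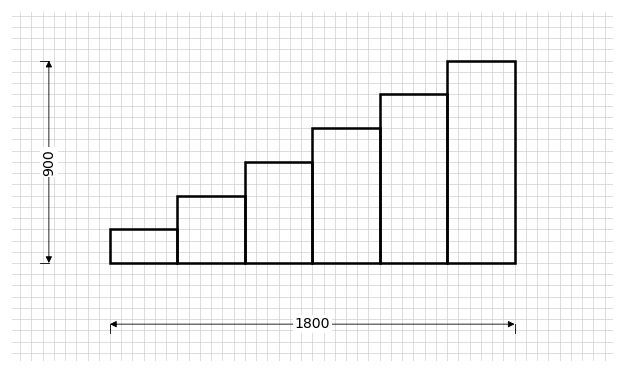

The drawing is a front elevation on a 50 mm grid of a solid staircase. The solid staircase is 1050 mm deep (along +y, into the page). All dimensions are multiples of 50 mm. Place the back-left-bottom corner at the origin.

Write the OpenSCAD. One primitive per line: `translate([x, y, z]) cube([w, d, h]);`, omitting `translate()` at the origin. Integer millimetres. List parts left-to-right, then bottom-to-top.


cube([300, 1050, 150]);
translate([300, 0, 0]) cube([300, 1050, 300]);
translate([600, 0, 0]) cube([300, 1050, 450]);
translate([900, 0, 0]) cube([300, 1050, 600]);
translate([1200, 0, 0]) cube([300, 1050, 750]);
translate([1500, 0, 0]) cube([300, 1050, 900]);
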